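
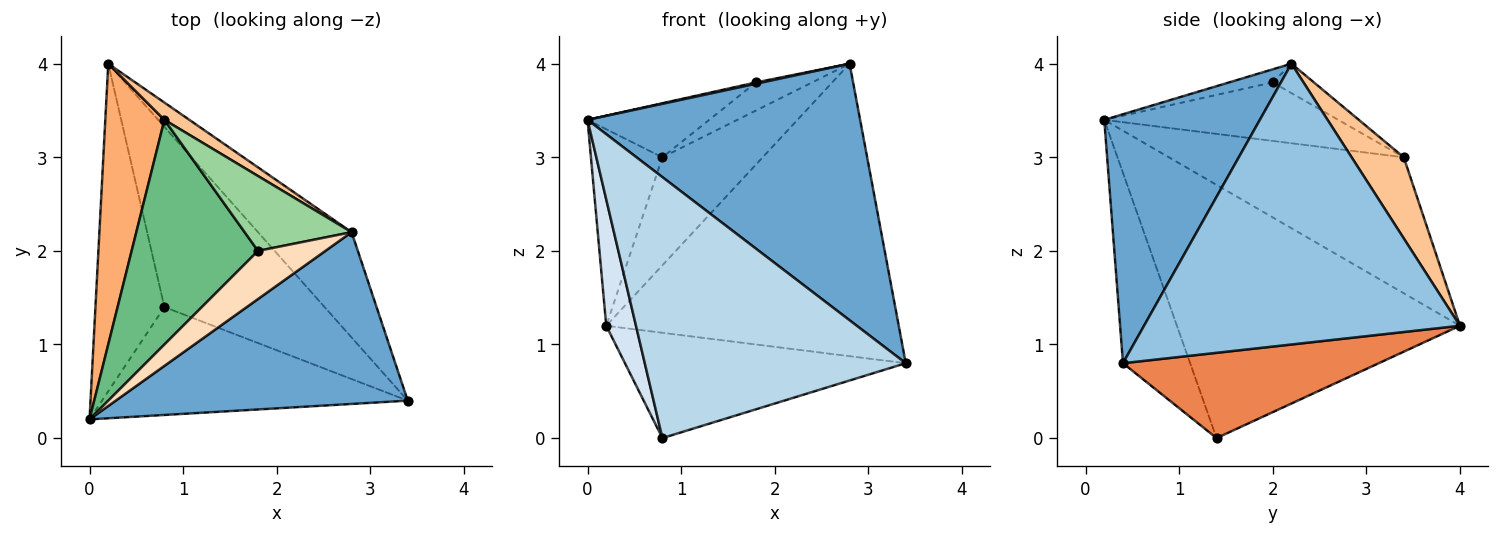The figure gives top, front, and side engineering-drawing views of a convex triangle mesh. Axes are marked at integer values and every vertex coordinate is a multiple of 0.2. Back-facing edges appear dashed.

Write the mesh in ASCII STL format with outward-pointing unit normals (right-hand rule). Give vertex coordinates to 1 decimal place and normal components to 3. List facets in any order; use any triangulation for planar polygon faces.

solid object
 facet normal 0.429 -0.751 0.503
  outer loop
   vertex 2.8 2.2 4.0
   vertex 0.0 0.2 3.4
   vertex 3.4 0.4 0.8
  endloop
 endfacet
 facet normal 0.713 0.660 -0.238
  outer loop
   vertex 2.8 2.2 4.0
   vertex 3.4 0.4 0.8
   vertex 0.2 4.0 1.2
  endloop
 endfacet
 facet normal -0.231 -0.899 -0.372
  outer loop
   vertex 0.8 1.4 0.0
   vertex 3.4 0.4 0.8
   vertex 0.0 0.2 3.4
  endloop
 endfacet
 facet normal -0.960 -0.101 -0.261
  outer loop
   vertex 0.8 1.4 0.0
   vertex 0.0 0.2 3.4
   vertex 0.2 4.0 1.2
  endloop
 endfacet
 facet normal 0.418 0.458 -0.784
  outer loop
   vertex 0.8 1.4 0.0
   vertex 0.2 4.0 1.2
   vertex 3.4 0.4 0.8
  endloop
 endfacet
 facet normal -0.883 0.269 0.384
  outer loop
   vertex 0.8 3.4 3.0
   vertex 0.2 4.0 1.2
   vertex 0.0 0.2 3.4
  endloop
 endfacet
 facet normal 0.457 0.878 0.141
  outer loop
   vertex 0.8 3.4 3.0
   vertex 2.8 2.2 4.0
   vertex 0.2 4.0 1.2
  endloop
 endfacet
 facet normal -0.191 -0.027 0.981
  outer loop
   vertex 1.8 2.0 3.8
   vertex 0.0 0.2 3.4
   vertex 2.8 2.2 4.0
  endloop
 endfacet
 facet normal -0.410 0.213 0.887
  outer loop
   vertex 1.8 2.0 3.8
   vertex 0.8 3.4 3.0
   vertex 0.0 0.2 3.4
  endloop
 endfacet
 facet normal -0.249 0.340 0.907
  outer loop
   vertex 1.8 2.0 3.8
   vertex 2.8 2.2 4.0
   vertex 0.8 3.4 3.0
  endloop
 endfacet
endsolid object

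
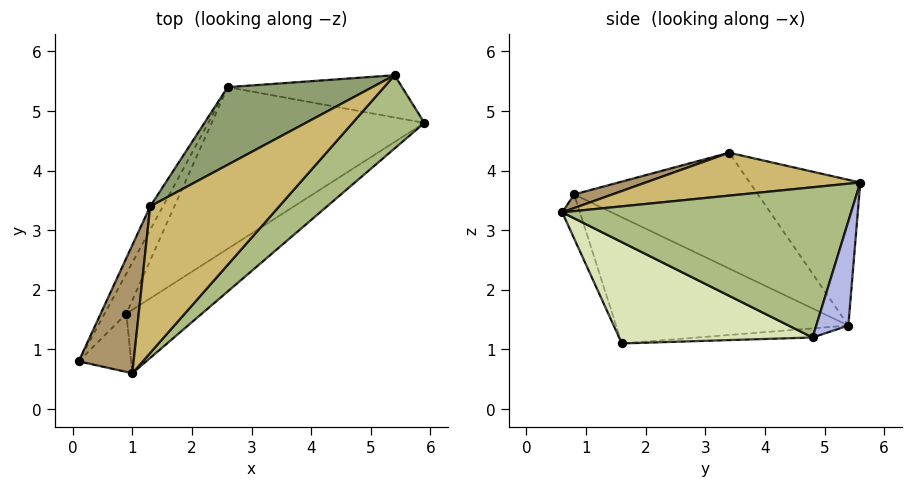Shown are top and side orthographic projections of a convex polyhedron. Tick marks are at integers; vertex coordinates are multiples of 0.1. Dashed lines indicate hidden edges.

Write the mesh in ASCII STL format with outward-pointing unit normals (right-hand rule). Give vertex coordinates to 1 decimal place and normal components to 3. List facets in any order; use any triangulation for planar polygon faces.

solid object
 facet normal -0.893 0.439 -0.098
  outer loop
   vertex 2.6 5.4 1.4
   vertex 0.1 0.8 3.6
   vertex 1.3 3.4 4.3
  endloop
 endfacet
 facet normal -0.897 0.414 -0.155
  outer loop
   vertex 2.6 5.4 1.4
   vertex 0.9 1.6 1.1
   vertex 0.1 0.8 3.6
  endloop
 endfacet
 facet normal -0.043 0.098 -0.994
  outer loop
   vertex 2.6 5.4 1.4
   vertex 5.9 4.8 1.2
   vertex 0.9 1.6 1.1
  endloop
 endfacet
 facet normal 0.157 0.952 -0.263
  outer loop
   vertex 2.6 5.4 1.4
   vertex 5.4 5.6 3.8
   vertex 5.9 4.8 1.2
  endloop
 endfacet
 facet normal -0.397 0.829 0.394
  outer loop
   vertex 2.6 5.4 1.4
   vertex 1.3 3.4 4.3
   vertex 5.4 5.6 3.8
  endloop
 endfacet
 facet normal 0.692 -0.642 0.331
  outer loop
   vertex 1.0 0.6 3.3
   vertex 5.9 4.8 1.2
   vertex 5.4 5.6 3.8
  endloop
 endfacet
 facet normal -0.320 -0.868 -0.380
  outer loop
   vertex 1.0 0.6 3.3
   vertex 0.1 0.8 3.6
   vertex 0.9 1.6 1.1
  endloop
 endfacet
 facet normal 0.505 -0.777 -0.376
  outer loop
   vertex 1.0 0.6 3.3
   vertex 0.9 1.6 1.1
   vertex 5.9 4.8 1.2
  endloop
 endfacet
 facet normal 0.226 -0.349 0.910
  outer loop
   vertex 1.0 0.6 3.3
   vertex 1.3 3.4 4.3
   vertex 0.1 0.8 3.6
  endloop
 endfacet
 facet normal 0.296 -0.349 0.889
  outer loop
   vertex 1.0 0.6 3.3
   vertex 5.4 5.6 3.8
   vertex 1.3 3.4 4.3
  endloop
 endfacet
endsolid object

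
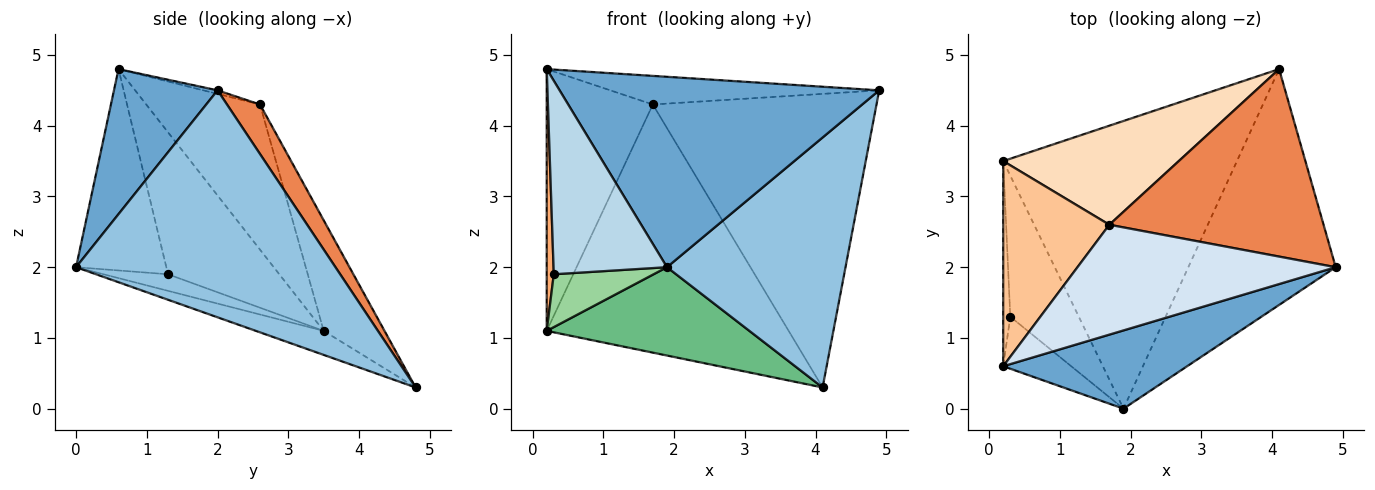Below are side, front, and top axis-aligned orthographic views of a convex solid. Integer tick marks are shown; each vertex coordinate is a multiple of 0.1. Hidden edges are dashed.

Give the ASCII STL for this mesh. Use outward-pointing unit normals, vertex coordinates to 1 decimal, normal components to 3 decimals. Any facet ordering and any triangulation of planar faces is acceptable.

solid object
 facet normal 0.287 -0.886 0.364
  outer loop
   vertex 1.9 0.0 2.0
   vertex 4.9 2.0 4.5
   vertex 0.2 0.6 4.8
  endloop
 endfacet
 facet normal 0.726 -0.500 -0.472
  outer loop
   vertex 1.9 0.0 2.0
   vertex 4.1 4.8 0.3
   vertex 4.9 2.0 4.5
  endloop
 endfacet
 facet normal -0.609 -0.766 -0.206
  outer loop
   vertex 0.3 1.3 1.9
   vertex 1.9 0.0 2.0
   vertex 0.2 0.6 4.8
  endloop
 endfacet
 facet normal -0.013 0.252 0.968
  outer loop
   vertex 1.7 2.6 4.3
   vertex 0.2 0.6 4.8
   vertex 4.9 2.0 4.5
  endloop
 endfacet
 facet normal 0.123 0.836 0.534
  outer loop
   vertex 1.7 2.6 4.3
   vertex 4.9 2.0 4.5
   vertex 4.1 4.8 0.3
  endloop
 endfacet
 facet normal -0.997 -0.063 -0.050
  outer loop
   vertex 0.2 3.5 1.1
   vertex 0.3 1.3 1.9
   vertex 0.2 0.6 4.8
  endloop
 endfacet
 facet normal -0.645 0.602 0.471
  outer loop
   vertex 0.2 3.5 1.1
   vertex 0.2 0.6 4.8
   vertex 1.7 2.6 4.3
  endloop
 endfacet
 facet normal -0.227 0.904 0.361
  outer loop
   vertex 0.2 3.5 1.1
   vertex 1.7 2.6 4.3
   vertex 4.1 4.8 0.3
  endloop
 endfacet
 facet normal -0.098 -0.292 -0.951
  outer loop
   vertex 0.2 3.5 1.1
   vertex 4.1 4.8 0.3
   vertex 1.9 0.0 2.0
  endloop
 endfacet
 facet normal -0.221 -0.342 -0.913
  outer loop
   vertex 0.2 3.5 1.1
   vertex 1.9 0.0 2.0
   vertex 0.3 1.3 1.9
  endloop
 endfacet
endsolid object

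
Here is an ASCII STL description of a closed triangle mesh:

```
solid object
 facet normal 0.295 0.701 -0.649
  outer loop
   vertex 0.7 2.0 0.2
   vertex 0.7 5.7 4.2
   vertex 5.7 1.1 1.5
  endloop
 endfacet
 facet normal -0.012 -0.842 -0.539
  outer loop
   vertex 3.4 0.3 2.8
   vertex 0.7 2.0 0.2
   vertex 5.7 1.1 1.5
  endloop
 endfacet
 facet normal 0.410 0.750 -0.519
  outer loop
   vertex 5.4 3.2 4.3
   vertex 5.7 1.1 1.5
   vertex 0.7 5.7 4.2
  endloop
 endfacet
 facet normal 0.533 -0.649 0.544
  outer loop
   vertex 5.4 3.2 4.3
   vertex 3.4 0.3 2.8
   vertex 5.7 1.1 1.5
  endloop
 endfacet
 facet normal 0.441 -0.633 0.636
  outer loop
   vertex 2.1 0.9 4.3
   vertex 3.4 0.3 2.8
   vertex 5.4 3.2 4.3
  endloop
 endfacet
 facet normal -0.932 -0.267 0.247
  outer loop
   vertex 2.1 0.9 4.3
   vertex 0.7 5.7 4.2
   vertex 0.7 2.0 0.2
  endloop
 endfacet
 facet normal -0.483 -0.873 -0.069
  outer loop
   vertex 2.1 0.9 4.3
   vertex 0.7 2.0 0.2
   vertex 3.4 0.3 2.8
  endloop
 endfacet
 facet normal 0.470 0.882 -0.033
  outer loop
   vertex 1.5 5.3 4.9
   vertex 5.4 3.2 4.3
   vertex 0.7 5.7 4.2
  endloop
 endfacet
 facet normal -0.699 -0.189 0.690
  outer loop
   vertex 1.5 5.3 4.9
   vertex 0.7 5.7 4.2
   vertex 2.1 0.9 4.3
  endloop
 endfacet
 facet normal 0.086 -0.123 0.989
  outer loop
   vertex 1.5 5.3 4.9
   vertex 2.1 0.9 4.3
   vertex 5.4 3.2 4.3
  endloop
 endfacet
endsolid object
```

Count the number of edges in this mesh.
15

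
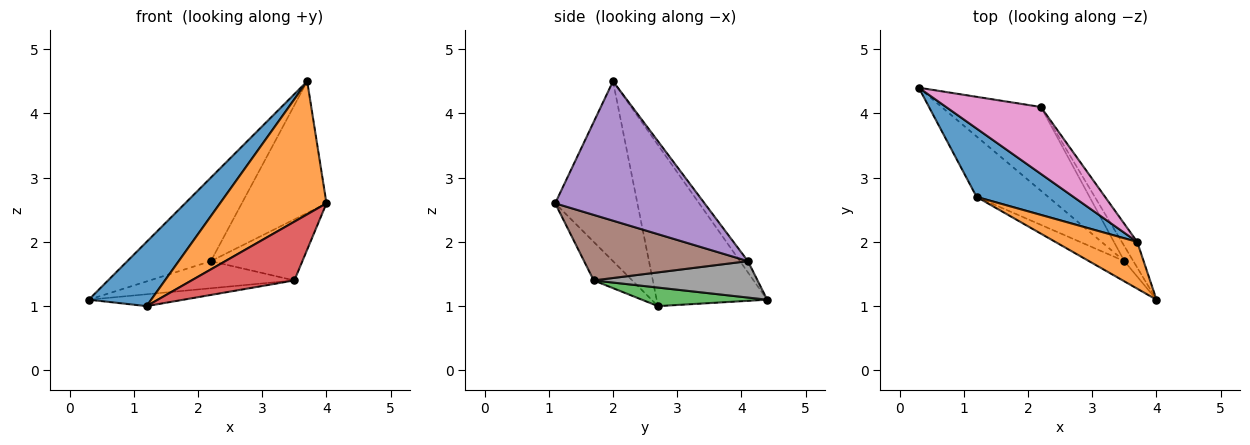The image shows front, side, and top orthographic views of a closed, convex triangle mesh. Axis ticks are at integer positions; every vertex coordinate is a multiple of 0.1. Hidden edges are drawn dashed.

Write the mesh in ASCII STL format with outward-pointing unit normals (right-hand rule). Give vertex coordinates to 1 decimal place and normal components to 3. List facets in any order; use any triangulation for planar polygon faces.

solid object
 facet normal -0.771 -0.436 0.464
  outer loop
   vertex 3.7 2.0 4.5
   vertex 0.3 4.4 1.1
   vertex 1.2 2.7 1.0
  endloop
 endfacet
 facet normal -0.589 -0.762 0.268
  outer loop
   vertex 3.7 2.0 4.5
   vertex 1.2 2.7 1.0
   vertex 4.0 1.1 2.6
  endloop
 endfacet
 facet normal 0.246 0.186 -0.951
  outer loop
   vertex 3.5 1.7 1.4
   vertex 1.2 2.7 1.0
   vertex 0.3 4.4 1.1
  endloop
 endfacet
 facet normal -0.334 -0.891 -0.306
  outer loop
   vertex 3.5 1.7 1.4
   vertex 4.0 1.1 2.6
   vertex 1.2 2.7 1.0
  endloop
 endfacet
 facet normal 0.866 0.491 -0.096
  outer loop
   vertex 2.2 4.1 1.7
   vertex 3.7 2.0 4.5
   vertex 4.0 1.1 2.6
  endloop
 endfacet
 facet normal 0.867 0.484 -0.119
  outer loop
   vertex 2.2 4.1 1.7
   vertex 4.0 1.1 2.6
   vertex 3.5 1.7 1.4
  endloop
 endfacet
 facet normal -0.074 0.778 0.623
  outer loop
   vertex 2.2 4.1 1.7
   vertex 0.3 4.4 1.1
   vertex 3.7 2.0 4.5
  endloop
 endfacet
 facet normal 0.330 0.291 -0.898
  outer loop
   vertex 2.2 4.1 1.7
   vertex 3.5 1.7 1.4
   vertex 0.3 4.4 1.1
  endloop
 endfacet
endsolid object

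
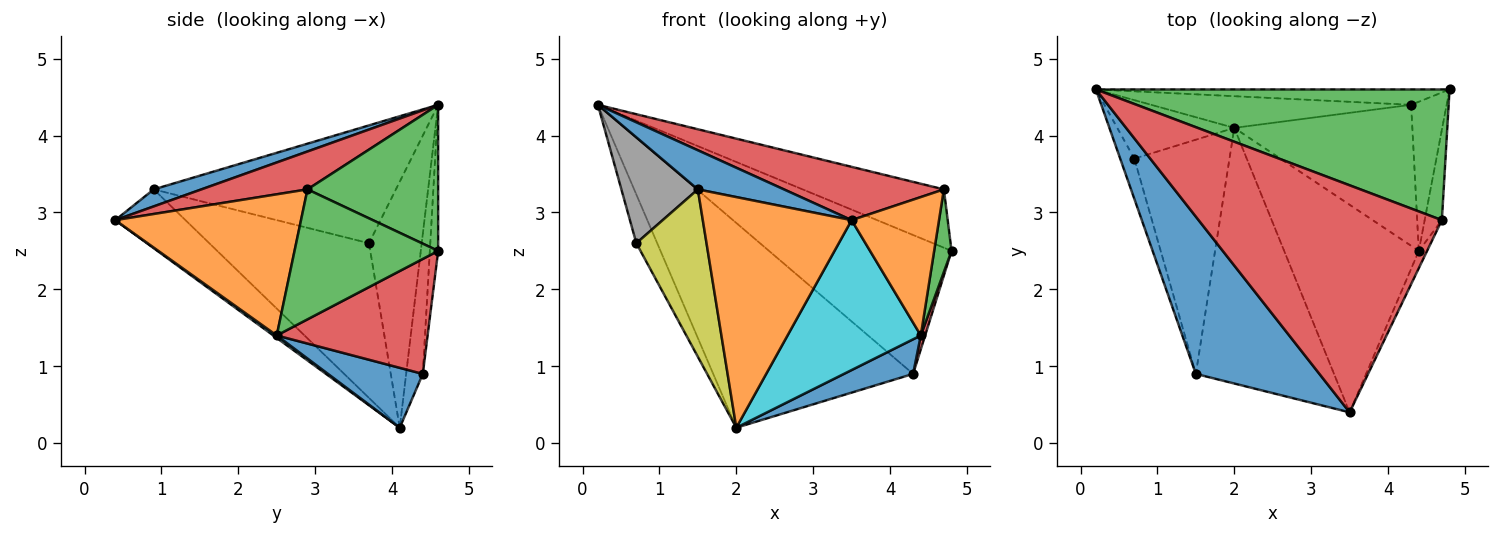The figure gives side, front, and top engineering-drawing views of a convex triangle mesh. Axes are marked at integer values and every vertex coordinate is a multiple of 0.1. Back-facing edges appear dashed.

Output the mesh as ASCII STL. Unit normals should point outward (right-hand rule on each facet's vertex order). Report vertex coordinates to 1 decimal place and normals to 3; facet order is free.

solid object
 facet normal 0.133 -0.239 0.962
  outer loop
   vertex 1.5 0.9 3.3
   vertex 3.5 0.4 2.9
   vertex 0.2 4.6 4.4
  endloop
 endfacet
 facet normal -0.301 -0.639 -0.708
  outer loop
   vertex 1.5 0.9 3.3
   vertex 2.0 4.1 0.2
   vertex 3.5 0.4 2.9
  endloop
 endfacet
 facet normal 0.353 0.381 0.854
  outer loop
   vertex 4.7 2.9 3.3
   vertex 4.8 4.6 2.5
   vertex 0.2 4.6 4.4
  endloop
 endfacet
 facet normal 0.150 -0.226 0.963
  outer loop
   vertex 4.7 2.9 3.3
   vertex 0.2 4.6 4.4
   vertex 3.5 0.4 2.9
  endloop
 endfacet
 facet normal -0.045 0.993 -0.110
  outer loop
   vertex 4.3 4.4 0.9
   vertex 0.2 4.6 4.4
   vertex 4.8 4.6 2.5
  endloop
 endfacet
 facet normal -0.082 0.985 -0.152
  outer loop
   vertex 4.3 4.4 0.9
   vertex 2.0 4.1 0.2
   vertex 0.2 4.6 4.4
  endloop
 endfacet
 facet normal -0.850 0.337 -0.405
  outer loop
   vertex 0.7 3.7 2.6
   vertex 0.2 4.6 4.4
   vertex 2.0 4.1 0.2
  endloop
 endfacet
 facet normal -0.947 -0.299 -0.114
  outer loop
   vertex 0.7 3.7 2.6
   vertex 1.5 0.9 3.3
   vertex 0.2 4.6 4.4
  endloop
 endfacet
 facet normal -0.798 -0.351 -0.491
  outer loop
   vertex 0.7 3.7 2.6
   vertex 2.0 4.1 0.2
   vertex 1.5 0.9 3.3
  endloop
 endfacet
 facet normal 0.015 -0.585 -0.811
  outer loop
   vertex 4.4 2.5 1.4
   vertex 3.5 0.4 2.9
   vertex 2.0 4.1 0.2
  endloop
 endfacet
 facet normal 0.311 -0.227 -0.923
  outer loop
   vertex 4.4 2.5 1.4
   vertex 2.0 4.1 0.2
   vertex 4.3 4.4 0.9
  endloop
 endfacet
 facet normal 0.904 -0.425 -0.053
  outer loop
   vertex 4.4 2.5 1.4
   vertex 4.7 2.9 3.3
   vertex 3.5 0.4 2.9
  endloop
 endfacet
 facet normal 0.984 -0.119 -0.130
  outer loop
   vertex 4.4 2.5 1.4
   vertex 4.8 4.6 2.5
   vertex 4.7 2.9 3.3
  endloop
 endfacet
 facet normal 0.955 -0.027 -0.295
  outer loop
   vertex 4.4 2.5 1.4
   vertex 4.3 4.4 0.9
   vertex 4.8 4.6 2.5
  endloop
 endfacet
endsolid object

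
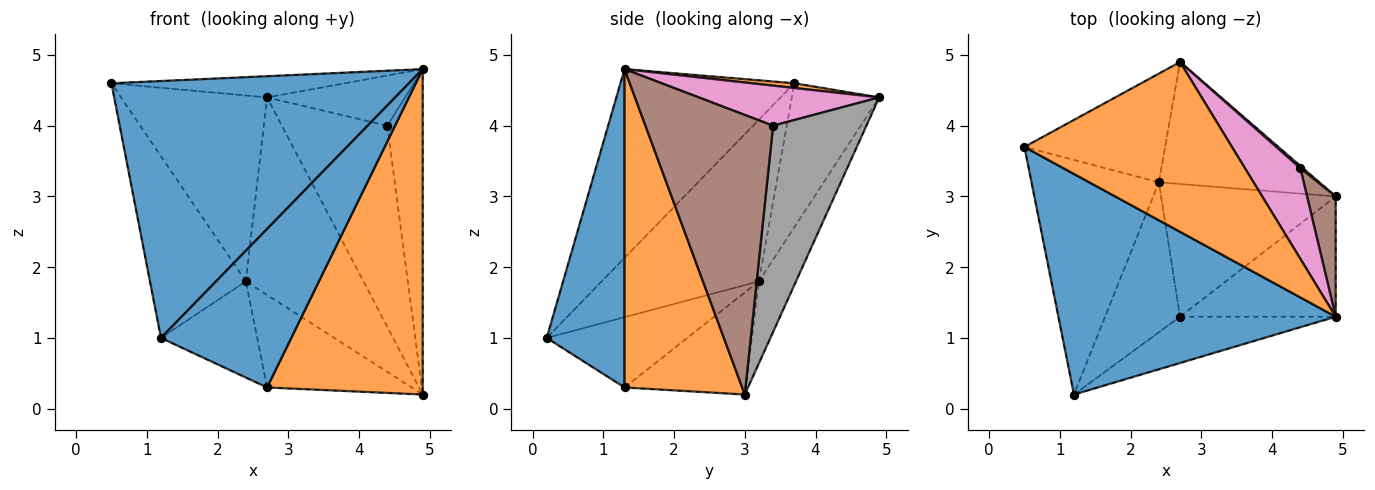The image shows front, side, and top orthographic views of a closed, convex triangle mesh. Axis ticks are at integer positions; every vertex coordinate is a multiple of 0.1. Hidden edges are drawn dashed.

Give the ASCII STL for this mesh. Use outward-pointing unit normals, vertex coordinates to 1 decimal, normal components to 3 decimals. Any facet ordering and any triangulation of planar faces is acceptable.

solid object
 facet normal -0.405 -0.694 0.595
  outer loop
   vertex 1.2 0.2 1.0
   vertex 4.9 1.3 4.8
   vertex 0.5 3.7 4.6
  endloop
 endfacet
 facet normal 0.023 0.124 0.992
  outer loop
   vertex 2.7 4.9 4.4
   vertex 0.5 3.7 4.6
   vertex 4.9 1.3 4.8
  endloop
 endfacet
 facet normal -0.708 0.432 -0.558
  outer loop
   vertex 2.4 3.2 1.8
   vertex 1.2 0.2 1.0
   vertex 0.5 3.7 4.6
  endloop
 endfacet
 facet normal -0.459 0.767 -0.448
  outer loop
   vertex 2.4 3.2 1.8
   vertex 0.5 3.7 4.6
   vertex 2.7 4.9 4.4
  endloop
 endfacet
 facet normal -0.259 0.822 -0.507
  outer loop
   vertex 2.4 3.2 1.8
   vertex 2.7 4.9 4.4
   vertex 4.9 3.0 0.2
  endloop
 endfacet
 facet normal 0.959 0.266 0.098
  outer loop
   vertex 4.4 3.4 4.0
   vertex 4.9 1.3 4.8
   vertex 4.9 3.0 0.2
  endloop
 endfacet
 facet normal 0.535 0.409 0.739
  outer loop
   vertex 4.4 3.4 4.0
   vertex 2.7 4.9 4.4
   vertex 4.9 1.3 4.8
  endloop
 endfacet
 facet normal 0.663 0.749 0.008
  outer loop
   vertex 4.4 3.4 4.0
   vertex 4.9 3.0 0.2
   vertex 2.7 4.9 4.4
  endloop
 endfacet
 facet normal -0.619 0.424 -0.661
  outer loop
   vertex 2.7 1.3 0.3
   vertex 1.2 0.2 1.0
   vertex 2.4 3.2 1.8
  endloop
 endfacet
 facet normal -0.432 0.516 -0.740
  outer loop
   vertex 2.7 1.3 0.3
   vertex 2.4 3.2 1.8
   vertex 4.9 3.0 0.2
  endloop
 endfacet
 facet normal 0.497 -0.833 -0.243
  outer loop
   vertex 2.7 1.3 0.3
   vertex 4.9 1.3 4.8
   vertex 1.2 0.2 1.0
  endloop
 endfacet
 facet normal 0.578 -0.765 -0.283
  outer loop
   vertex 2.7 1.3 0.3
   vertex 4.9 3.0 0.2
   vertex 4.9 1.3 4.8
  endloop
 endfacet
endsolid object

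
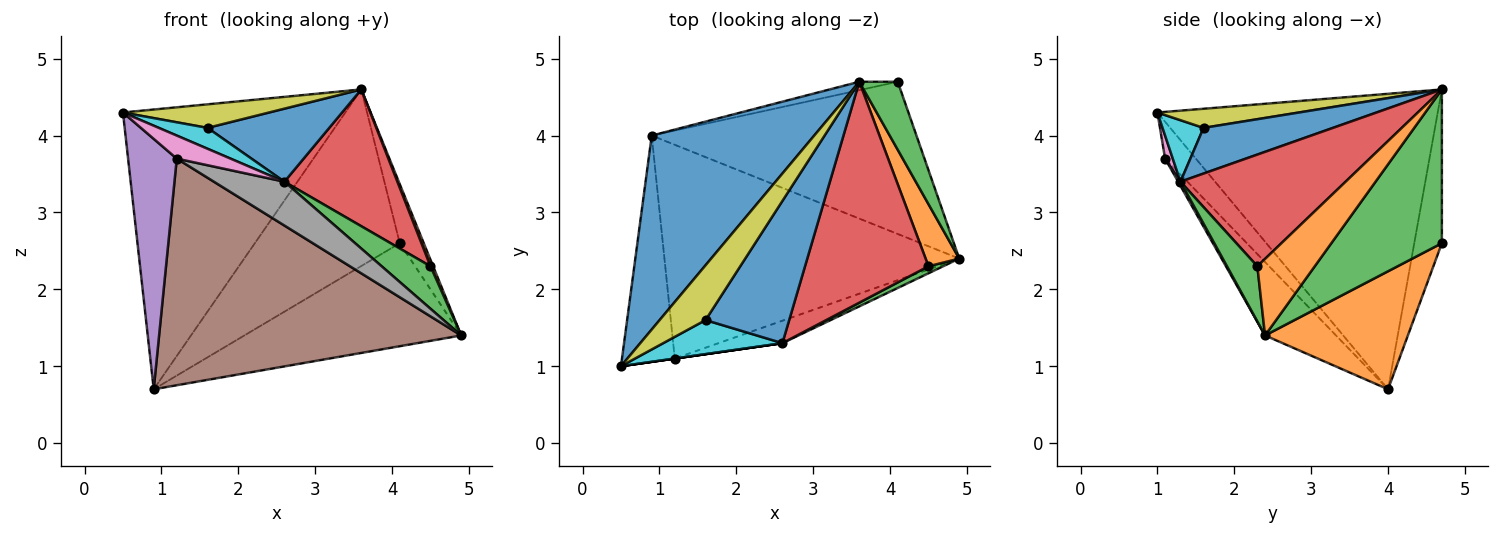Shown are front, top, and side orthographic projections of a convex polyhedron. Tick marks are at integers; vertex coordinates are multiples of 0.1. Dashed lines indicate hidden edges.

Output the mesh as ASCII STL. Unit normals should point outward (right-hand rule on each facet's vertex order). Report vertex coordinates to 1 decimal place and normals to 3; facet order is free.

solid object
 facet normal -0.720 0.571 0.396
  outer loop
   vertex 3.6 4.7 4.6
   vertex 0.9 4.0 0.7
   vertex 0.5 1.0 4.3
  endloop
 endfacet
 facet normal 0.346 0.526 -0.777
  outer loop
   vertex 4.1 4.7 2.6
   vertex 4.9 2.4 1.4
   vertex 0.9 4.0 0.7
  endloop
 endfacet
 facet normal 0.949 0.206 0.237
  outer loop
   vertex 4.1 4.7 2.6
   vertex 3.6 4.7 4.6
   vertex 4.9 2.4 1.4
  endloop
 endfacet
 facet normal -0.187 0.981 -0.047
  outer loop
   vertex 4.1 4.7 2.6
   vertex 0.9 4.0 0.7
   vertex 3.6 4.7 4.6
  endloop
 endfacet
 facet normal -0.424 -0.672 -0.607
  outer loop
   vertex 1.2 1.1 3.7
   vertex 0.5 1.0 4.3
   vertex 0.9 4.0 0.7
  endloop
 endfacet
 facet normal -0.168 -0.717 -0.676
  outer loop
   vertex 1.2 1.1 3.7
   vertex 0.9 4.0 0.7
   vertex 4.9 2.4 1.4
  endloop
 endfacet
 facet normal 0.141 -0.990 0.000
  outer loop
   vertex 2.6 1.3 3.4
   vertex 0.5 1.0 4.3
   vertex 1.2 1.1 3.7
  endloop
 endfacet
 facet normal 0.030 -0.890 -0.455
  outer loop
   vertex 2.6 1.3 3.4
   vertex 1.2 1.1 3.7
   vertex 4.9 2.4 1.4
  endloop
 endfacet
 facet normal 0.357 -0.369 0.858
  outer loop
   vertex 1.6 1.6 4.1
   vertex 3.6 4.7 4.6
   vertex 0.5 1.0 4.3
  endloop
 endfacet
 facet normal 0.403 -0.478 0.780
  outer loop
   vertex 1.6 1.6 4.1
   vertex 0.5 1.0 4.3
   vertex 2.6 1.3 3.4
  endloop
 endfacet
 facet normal 0.437 -0.411 0.800
  outer loop
   vertex 1.6 1.6 4.1
   vertex 2.6 1.3 3.4
   vertex 3.6 4.7 4.6
  endloop
 endfacet
 facet normal 0.915 -0.042 0.402
  outer loop
   vertex 4.5 2.3 2.3
   vertex 4.9 2.4 1.4
   vertex 3.6 4.7 4.6
  endloop
 endfacet
 facet normal 0.523 -0.841 0.139
  outer loop
   vertex 4.5 2.3 2.3
   vertex 2.6 1.3 3.4
   vertex 4.9 2.4 1.4
  endloop
 endfacet
 facet normal 0.610 -0.417 0.674
  outer loop
   vertex 4.5 2.3 2.3
   vertex 3.6 4.7 4.6
   vertex 2.6 1.3 3.4
  endloop
 endfacet
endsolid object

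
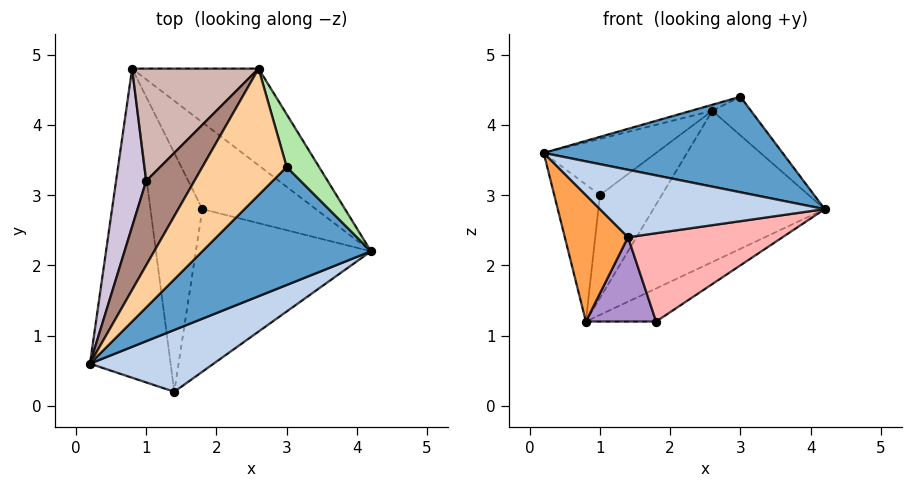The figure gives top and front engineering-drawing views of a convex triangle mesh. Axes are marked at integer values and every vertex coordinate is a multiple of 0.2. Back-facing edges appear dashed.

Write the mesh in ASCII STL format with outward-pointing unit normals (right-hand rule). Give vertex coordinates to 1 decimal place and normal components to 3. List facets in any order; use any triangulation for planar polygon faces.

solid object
 facet normal 0.377 -0.583 0.720
  outer loop
   vertex 3.0 3.4 4.4
   vertex 0.2 0.6 3.6
   vertex 4.2 2.2 2.8
  endloop
 endfacet
 facet normal 0.395 -0.677 0.621
  outer loop
   vertex 1.4 0.2 2.4
   vertex 4.2 2.2 2.8
   vertex 0.2 0.6 3.6
  endloop
 endfacet
 facet normal -0.725 -0.261 -0.638
  outer loop
   vertex 1.4 0.2 2.4
   vertex 0.2 0.6 3.6
   vertex 0.8 4.8 1.2
  endloop
 endfacet
 facet normal -0.316 0.045 0.948
  outer loop
   vertex 2.6 4.8 4.2
   vertex 0.2 0.6 3.6
   vertex 3.0 3.4 4.4
  endloop
 endfacet
 facet normal 0.668 0.627 -0.401
  outer loop
   vertex 2.6 4.8 4.2
   vertex 4.2 2.2 2.8
   vertex 0.8 4.8 1.2
  endloop
 endfacet
 facet normal 0.857 0.304 0.415
  outer loop
   vertex 2.6 4.8 4.2
   vertex 3.0 3.4 4.4
   vertex 4.2 2.2 2.8
  endloop
 endfacet
 facet normal 0.580 0.290 -0.761
  outer loop
   vertex 1.8 2.8 1.2
   vertex 0.8 4.8 1.2
   vertex 4.2 2.2 2.8
  endloop
 endfacet
 facet normal 0.423 -0.433 -0.796
  outer loop
   vertex 1.8 2.8 1.2
   vertex 4.2 2.2 2.8
   vertex 1.4 0.2 2.4
  endloop
 endfacet
 facet normal -0.554 -0.277 -0.785
  outer loop
   vertex 1.8 2.8 1.2
   vertex 1.4 0.2 2.4
   vertex 0.8 4.8 1.2
  endloop
 endfacet
 facet normal -0.842 0.353 0.407
  outer loop
   vertex 1.0 3.2 3.0
   vertex 0.8 4.8 1.2
   vertex 0.2 0.6 3.6
  endloop
 endfacet
 facet normal -0.763 0.359 0.538
  outer loop
   vertex 1.0 3.2 3.0
   vertex 0.2 0.6 3.6
   vertex 2.6 4.8 4.2
  endloop
 endfacet
 facet normal -0.776 0.427 0.465
  outer loop
   vertex 1.0 3.2 3.0
   vertex 2.6 4.8 4.2
   vertex 0.8 4.8 1.2
  endloop
 endfacet
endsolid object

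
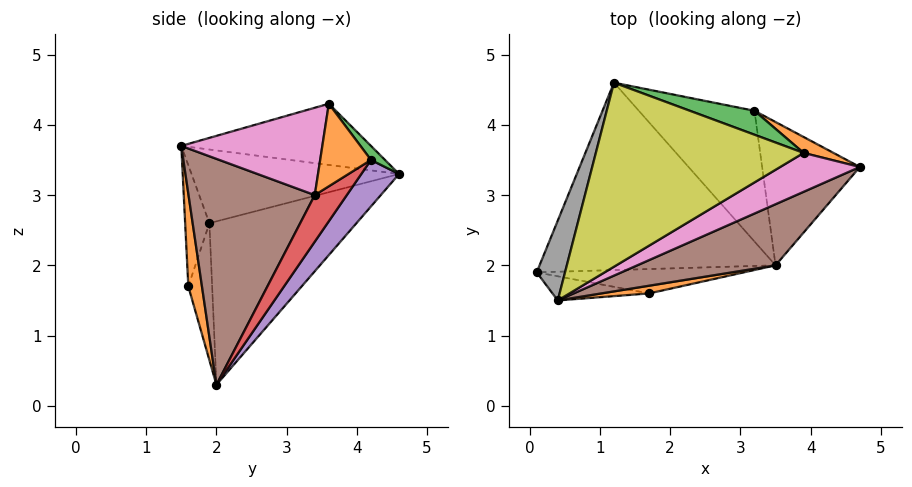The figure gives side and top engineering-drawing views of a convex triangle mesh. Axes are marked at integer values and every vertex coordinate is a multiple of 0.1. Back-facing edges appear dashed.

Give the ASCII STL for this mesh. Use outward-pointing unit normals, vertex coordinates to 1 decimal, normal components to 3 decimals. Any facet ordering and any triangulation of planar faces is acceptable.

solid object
 facet normal -0.520 0.407 -0.751
  outer loop
   vertex 3.5 2.0 0.3
   vertex 0.1 1.9 2.6
   vertex 1.2 4.6 3.3
  endloop
 endfacet
 facet normal 0.510 0.840 0.184
  outer loop
   vertex 3.2 4.2 3.5
   vertex 3.9 3.6 4.3
   vertex 4.7 3.4 3.0
  endloop
 endfacet
 facet normal 0.115 0.840 0.530
  outer loop
   vertex 3.2 4.2 3.5
   vertex 1.2 4.6 3.3
   vertex 3.9 3.6 4.3
  endloop
 endfacet
 facet normal 0.254 0.808 -0.532
  outer loop
   vertex 3.2 4.2 3.5
   vertex 4.7 3.4 3.0
   vertex 3.5 2.0 0.3
  endloop
 endfacet
 facet normal 0.217 0.814 -0.539
  outer loop
   vertex 3.2 4.2 3.5
   vertex 3.5 2.0 0.3
   vertex 1.2 4.6 3.3
  endloop
 endfacet
 facet normal 0.425 -0.867 0.260
  outer loop
   vertex 0.4 1.5 3.7
   vertex 3.5 2.0 0.3
   vertex 4.7 3.4 3.0
  endloop
 endfacet
 facet normal 0.425 -0.818 0.387
  outer loop
   vertex 0.4 1.5 3.7
   vertex 4.7 3.4 3.0
   vertex 3.9 3.6 4.3
  endloop
 endfacet
 facet normal -0.897 0.276 0.345
  outer loop
   vertex 0.4 1.5 3.7
   vertex 1.2 4.6 3.3
   vertex 0.1 1.9 2.6
  endloop
 endfacet
 facet normal -0.277 0.193 0.941
  outer loop
   vertex 0.4 1.5 3.7
   vertex 3.9 3.6 4.3
   vertex 1.2 4.6 3.3
  endloop
 endfacet
 facet normal -0.505 -0.401 -0.764
  outer loop
   vertex 1.7 1.6 1.7
   vertex 0.1 1.9 2.6
   vertex 3.5 2.0 0.3
  endloop
 endfacet
 facet normal -0.312 -0.917 -0.248
  outer loop
   vertex 1.7 1.6 1.7
   vertex 0.4 1.5 3.7
   vertex 0.1 1.9 2.6
  endloop
 endfacet
 facet normal 0.342 -0.923 0.176
  outer loop
   vertex 1.7 1.6 1.7
   vertex 3.5 2.0 0.3
   vertex 0.4 1.5 3.7
  endloop
 endfacet
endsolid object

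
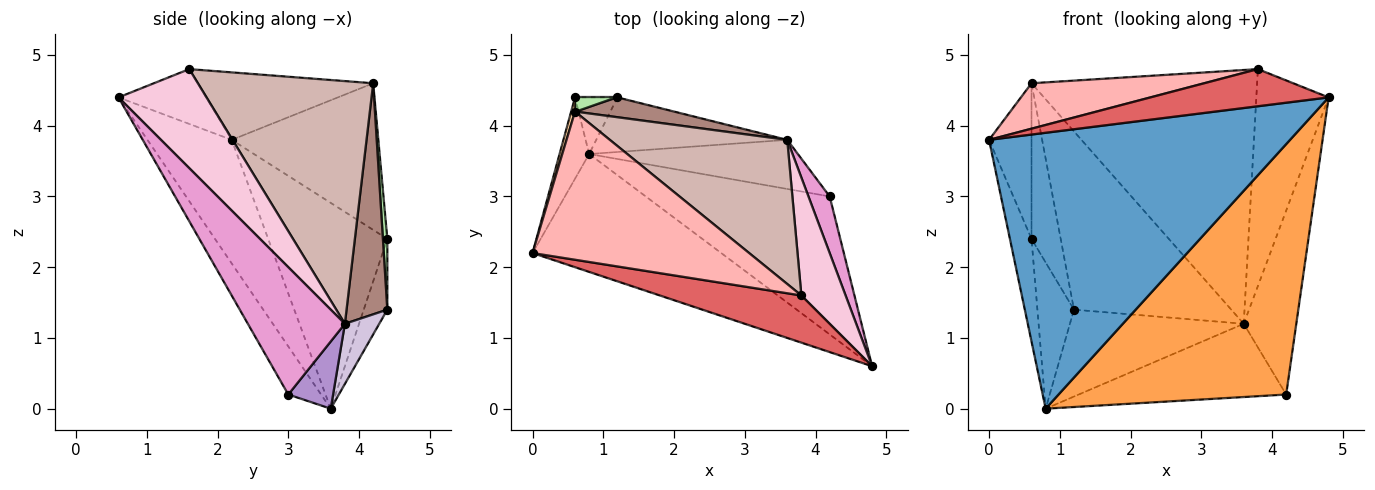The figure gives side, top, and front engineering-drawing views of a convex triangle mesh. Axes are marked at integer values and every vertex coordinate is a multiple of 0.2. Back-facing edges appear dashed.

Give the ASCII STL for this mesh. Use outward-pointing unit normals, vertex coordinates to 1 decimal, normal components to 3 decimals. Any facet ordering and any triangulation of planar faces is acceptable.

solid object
 facet normal -0.249 -0.891 -0.381
  outer loop
   vertex 0.8 3.6 0.0
   vertex 4.8 0.6 4.4
   vertex 0.0 2.2 3.8
  endloop
 endfacet
 facet normal -0.974 0.177 -0.140
  outer loop
   vertex 0.8 3.6 0.0
   vertex 0.0 2.2 3.8
   vertex 0.6 4.4 2.4
  endloop
 endfacet
 facet normal -0.125 -0.869 -0.479
  outer loop
   vertex 4.2 3.0 0.2
   vertex 4.8 0.6 4.4
   vertex 0.8 3.6 0.0
  endloop
 endfacet
 facet normal -0.960 0.278 0.025
  outer loop
   vertex 0.6 4.2 4.6
   vertex 0.6 4.4 2.4
   vertex 0.0 2.2 3.8
  endloop
 endfacet
 facet normal -0.516 0.799 -0.309
  outer loop
   vertex 1.2 4.4 1.4
   vertex 0.8 3.6 0.0
   vertex 0.6 4.4 2.4
  endloop
 endfacet
 facet normal 0.149 0.985 0.090
  outer loop
   vertex 1.2 4.4 1.4
   vertex 0.6 4.4 2.4
   vertex 0.6 4.2 4.6
  endloop
 endfacet
 facet normal -0.291 -0.592 0.752
  outer loop
   vertex 3.8 1.6 4.8
   vertex 0.0 2.2 3.8
   vertex 4.8 0.6 4.4
  endloop
 endfacet
 facet normal -0.285 -0.281 0.916
  outer loop
   vertex 3.8 1.6 4.8
   vertex 0.6 4.2 4.6
   vertex 0.0 2.2 3.8
  endloop
 endfacet
 facet normal 0.177 0.818 -0.548
  outer loop
   vertex 3.6 3.8 1.2
   vertex 4.2 3.0 0.2
   vertex 0.8 3.6 0.0
  endloop
 endfacet
 facet normal 0.165 0.835 -0.524
  outer loop
   vertex 3.6 3.8 1.2
   vertex 0.8 3.6 0.0
   vertex 1.2 4.4 1.4
  endloop
 endfacet
 facet normal 0.250 0.962 0.107
  outer loop
   vertex 3.6 3.8 1.2
   vertex 1.2 4.4 1.4
   vertex 0.6 4.2 4.6
  endloop
 endfacet
 facet normal 0.560 0.721 0.409
  outer loop
   vertex 3.6 3.8 1.2
   vertex 0.6 4.2 4.6
   vertex 3.8 1.6 4.8
  endloop
 endfacet
 facet normal 0.870 0.471 0.145
  outer loop
   vertex 3.6 3.8 1.2
   vertex 4.8 0.6 4.4
   vertex 4.2 3.0 0.2
  endloop
 endfacet
 facet normal 0.730 0.600 0.326
  outer loop
   vertex 3.6 3.8 1.2
   vertex 3.8 1.6 4.8
   vertex 4.8 0.6 4.4
  endloop
 endfacet
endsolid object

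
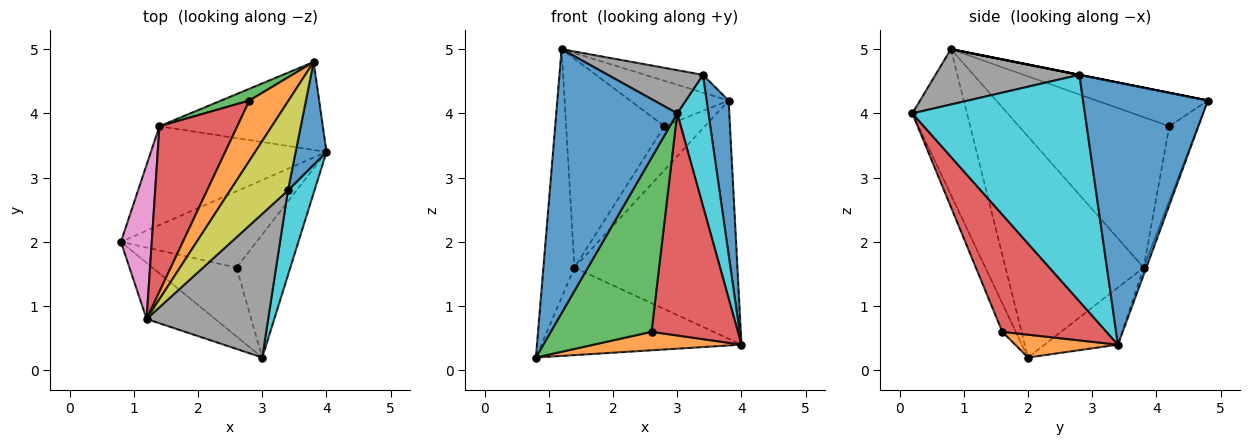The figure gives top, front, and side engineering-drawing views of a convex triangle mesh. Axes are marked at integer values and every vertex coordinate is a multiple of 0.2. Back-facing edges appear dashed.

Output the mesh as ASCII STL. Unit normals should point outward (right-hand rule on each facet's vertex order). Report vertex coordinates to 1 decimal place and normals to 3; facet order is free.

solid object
 facet normal -0.404 -0.895 -0.190
  outer loop
   vertex 1.2 0.8 5.0
   vertex 0.8 2.0 0.2
   vertex 3.0 0.2 4.0
  endloop
 endfacet
 facet normal 0.162 -0.232 -0.959
  outer loop
   vertex 2.6 1.6 0.6
   vertex 0.8 2.0 0.2
   vertex 4.0 3.4 0.4
  endloop
 endfacet
 facet normal -0.124 -0.923 -0.365
  outer loop
   vertex 2.6 1.6 0.6
   vertex 3.0 0.2 4.0
   vertex 0.8 2.0 0.2
  endloop
 endfacet
 facet normal 0.726 -0.602 -0.333
  outer loop
   vertex 2.6 1.6 0.6
   vertex 4.0 3.4 0.4
   vertex 3.0 0.2 4.0
  endloop
 endfacet
 facet normal -0.236 0.644 -0.727
  outer loop
   vertex 1.4 3.8 1.6
   vertex 4.0 3.4 0.4
   vertex 0.8 2.0 0.2
  endloop
 endfacet
 facet normal -0.016 0.938 -0.346
  outer loop
   vertex 1.4 3.8 1.6
   vertex 3.8 4.8 4.2
   vertex 4.0 3.4 0.4
  endloop
 endfacet
 facet normal -0.967 0.217 0.135
  outer loop
   vertex 1.4 3.8 1.6
   vertex 0.8 2.0 0.2
   vertex 1.2 0.8 5.0
  endloop
 endfacet
 facet normal 0.400 -0.264 0.878
  outer loop
   vertex 3.4 2.8 4.6
   vertex 1.2 0.8 5.0
   vertex 3.0 0.2 4.0
  endloop
 endfacet
 facet normal 0.000 0.196 0.981
  outer loop
   vertex 3.4 2.8 4.6
   vertex 3.8 4.8 4.2
   vertex 1.2 0.8 5.0
  endloop
 endfacet
 facet normal 0.978 -0.177 0.114
  outer loop
   vertex 3.4 2.8 4.6
   vertex 3.0 0.2 4.0
   vertex 4.0 3.4 0.4
  endloop
 endfacet
 facet normal 0.978 -0.173 0.115
  outer loop
   vertex 3.4 2.8 4.6
   vertex 4.0 3.4 0.4
   vertex 3.8 4.8 4.2
  endloop
 endfacet
 facet normal -0.563 0.498 0.660
  outer loop
   vertex 2.8 4.2 3.8
   vertex 1.2 0.8 5.0
   vertex 3.8 4.8 4.2
  endloop
 endfacet
 facet normal -0.564 0.798 0.214
  outer loop
   vertex 2.8 4.2 3.8
   vertex 3.8 4.8 4.2
   vertex 1.4 3.8 1.6
  endloop
 endfacet
 facet normal -0.768 0.502 0.398
  outer loop
   vertex 2.8 4.2 3.8
   vertex 1.4 3.8 1.6
   vertex 1.2 0.8 5.0
  endloop
 endfacet
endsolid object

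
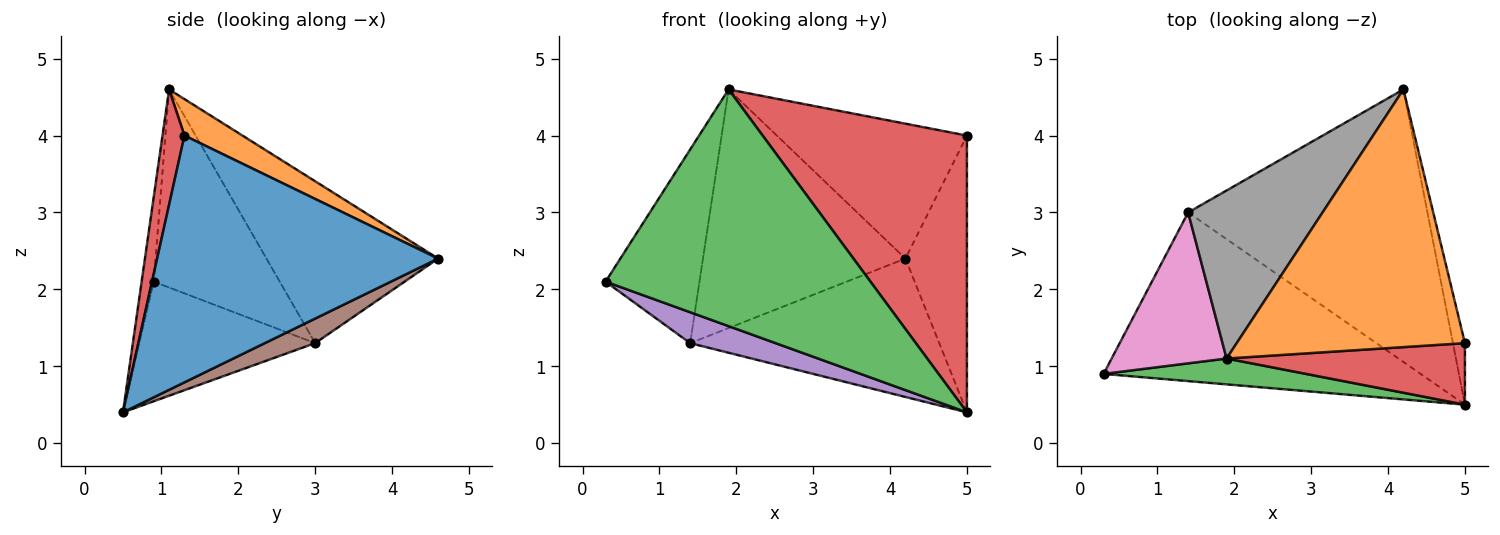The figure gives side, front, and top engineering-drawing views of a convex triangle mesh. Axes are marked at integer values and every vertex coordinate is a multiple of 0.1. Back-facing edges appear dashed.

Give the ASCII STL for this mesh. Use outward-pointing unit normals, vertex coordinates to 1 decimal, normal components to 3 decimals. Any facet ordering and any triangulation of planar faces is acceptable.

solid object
 facet normal 0.976 0.214 -0.047
  outer loop
   vertex 5.0 0.5 0.4
   vertex 4.2 4.6 2.4
   vertex 5.0 1.3 4.0
  endloop
 endfacet
 facet normal 0.140 0.459 0.877
  outer loop
   vertex 1.9 1.1 4.6
   vertex 5.0 1.3 4.0
   vertex 4.2 4.6 2.4
  endloop
 endfacet
 facet normal -0.045 -0.993 0.108
  outer loop
   vertex 1.9 1.1 4.6
   vertex 0.3 0.9 2.1
   vertex 5.0 0.5 0.4
  endloop
 endfacet
 facet normal 0.104 -0.971 0.216
  outer loop
   vertex 1.9 1.1 4.6
   vertex 5.0 0.5 0.4
   vertex 5.0 1.3 4.0
  endloop
 endfacet
 facet normal -0.348 -0.169 -0.922
  outer loop
   vertex 1.4 3.0 1.3
   vertex 5.0 0.5 0.4
   vertex 0.3 0.9 2.1
  endloop
 endfacet
 facet normal 0.091 0.451 -0.888
  outer loop
   vertex 1.4 3.0 1.3
   vertex 4.2 4.6 2.4
   vertex 5.0 0.5 0.4
  endloop
 endfacet
 facet normal -0.727 0.542 0.422
  outer loop
   vertex 1.4 3.0 1.3
   vertex 0.3 0.9 2.1
   vertex 1.9 1.1 4.6
  endloop
 endfacet
 facet normal -0.570 0.672 0.473
  outer loop
   vertex 1.4 3.0 1.3
   vertex 1.9 1.1 4.6
   vertex 4.2 4.6 2.4
  endloop
 endfacet
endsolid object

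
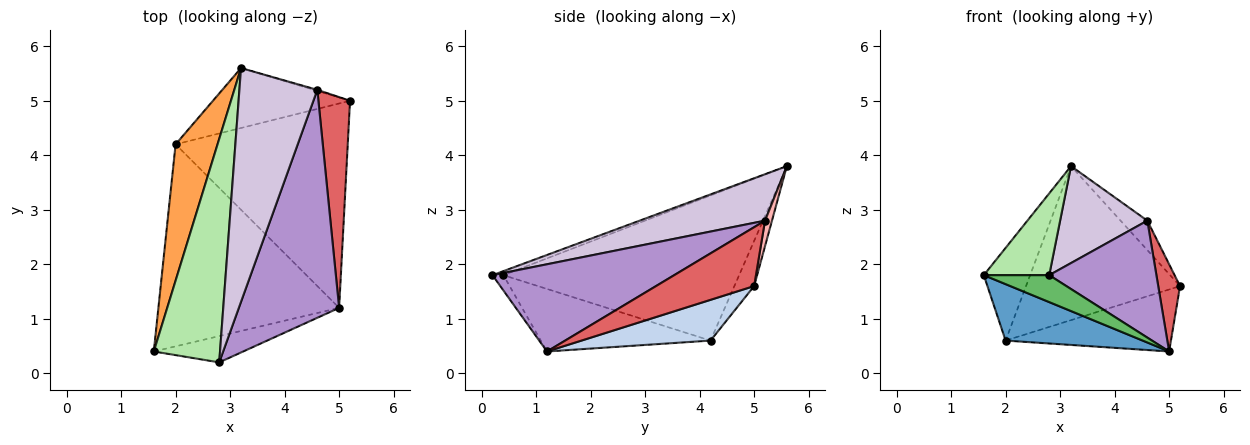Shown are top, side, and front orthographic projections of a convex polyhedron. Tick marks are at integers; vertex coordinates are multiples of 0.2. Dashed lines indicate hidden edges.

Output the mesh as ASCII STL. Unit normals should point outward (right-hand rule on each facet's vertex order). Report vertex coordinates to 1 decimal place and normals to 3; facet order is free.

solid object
 facet normal -0.316 -0.255 -0.914
  outer loop
   vertex 2.0 4.2 0.6
   vertex 5.0 1.2 0.4
   vertex 1.6 0.4 1.8
  endloop
 endfacet
 facet normal 0.221 0.283 -0.933
  outer loop
   vertex 2.0 4.2 0.6
   vertex 5.2 5.0 1.6
   vertex 5.0 1.2 0.4
  endloop
 endfacet
 facet normal -0.944 0.186 0.273
  outer loop
   vertex 2.0 4.2 0.6
   vertex 1.6 0.4 1.8
   vertex 3.2 5.6 3.8
  endloop
 endfacet
 facet normal -0.119 0.925 -0.360
  outer loop
   vertex 2.0 4.2 0.6
   vertex 3.2 5.6 3.8
   vertex 5.2 5.0 1.6
  endloop
 endfacet
 facet normal -0.118 -0.711 -0.694
  outer loop
   vertex 2.8 0.2 1.8
   vertex 1.6 0.4 1.8
   vertex 5.0 1.2 0.4
  endloop
 endfacet
 facet normal -0.057 -0.343 0.938
  outer loop
   vertex 2.8 0.2 1.8
   vertex 3.2 5.6 3.8
   vertex 1.6 0.4 1.8
  endloop
 endfacet
 facet normal 0.865 -0.192 0.464
  outer loop
   vertex 4.6 5.2 2.8
   vertex 5.0 1.2 0.4
   vertex 5.2 5.0 1.6
  endloop
 endfacet
 facet normal 0.251 0.967 -0.036
  outer loop
   vertex 4.6 5.2 2.8
   vertex 5.2 5.0 1.6
   vertex 3.2 5.6 3.8
  endloop
 endfacet
 facet normal 0.612 -0.361 0.704
  outer loop
   vertex 4.6 5.2 2.8
   vertex 2.8 0.2 1.8
   vertex 5.0 1.2 0.4
  endloop
 endfacet
 facet normal 0.482 -0.335 0.809
  outer loop
   vertex 4.6 5.2 2.8
   vertex 3.2 5.6 3.8
   vertex 2.8 0.2 1.8
  endloop
 endfacet
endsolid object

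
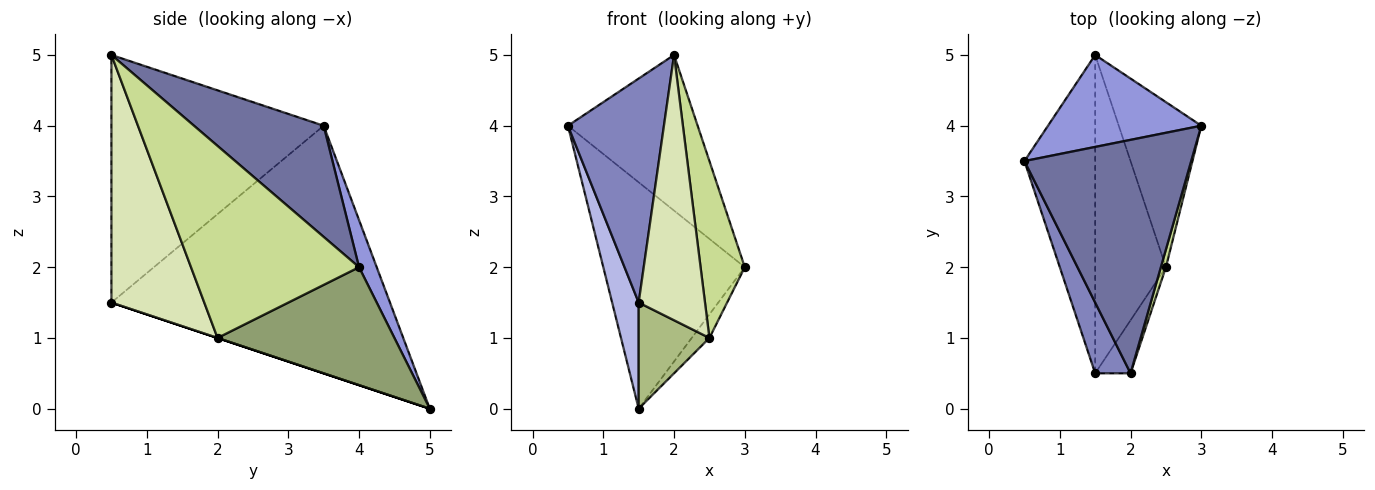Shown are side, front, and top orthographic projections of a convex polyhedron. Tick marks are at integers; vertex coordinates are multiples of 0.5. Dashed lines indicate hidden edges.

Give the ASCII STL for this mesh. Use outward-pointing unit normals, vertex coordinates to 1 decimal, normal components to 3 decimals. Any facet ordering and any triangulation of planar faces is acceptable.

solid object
 facet normal 0.485 0.485 0.728
  outer loop
   vertex 2.0 0.5 5.0
   vertex 3.0 4.0 2.0
   vertex 0.5 3.5 4.0
  endloop
 endfacet
 facet normal -0.903 -0.409 0.129
  outer loop
   vertex 1.5 0.5 1.5
   vertex 2.0 0.5 5.0
   vertex 0.5 3.5 4.0
  endloop
 endfacet
 facet normal 0.115 0.920 0.374
  outer loop
   vertex 1.5 5.0 0.0
   vertex 0.5 3.5 4.0
   vertex 3.0 4.0 2.0
  endloop
 endfacet
 facet normal -0.958 -0.091 -0.274
  outer loop
   vertex 1.5 5.0 0.0
   vertex 1.5 0.5 1.5
   vertex 0.5 3.5 4.0
  endloop
 endfacet
 facet normal 0.816 0.082 -0.572
  outer loop
   vertex 2.5 2.0 1.0
   vertex 1.5 5.0 0.0
   vertex 3.0 4.0 2.0
  endloop
 endfacet
 facet normal 0.000 -0.316 -0.949
  outer loop
   vertex 2.5 2.0 1.0
   vertex 1.5 0.5 1.5
   vertex 1.5 5.0 0.0
  endloop
 endfacet
 facet normal 0.967 -0.254 0.025
  outer loop
   vertex 2.5 2.0 1.0
   vertex 3.0 4.0 2.0
   vertex 2.0 0.5 5.0
  endloop
 endfacet
 facet normal 0.808 -0.577 -0.115
  outer loop
   vertex 2.5 2.0 1.0
   vertex 2.0 0.5 5.0
   vertex 1.5 0.5 1.5
  endloop
 endfacet
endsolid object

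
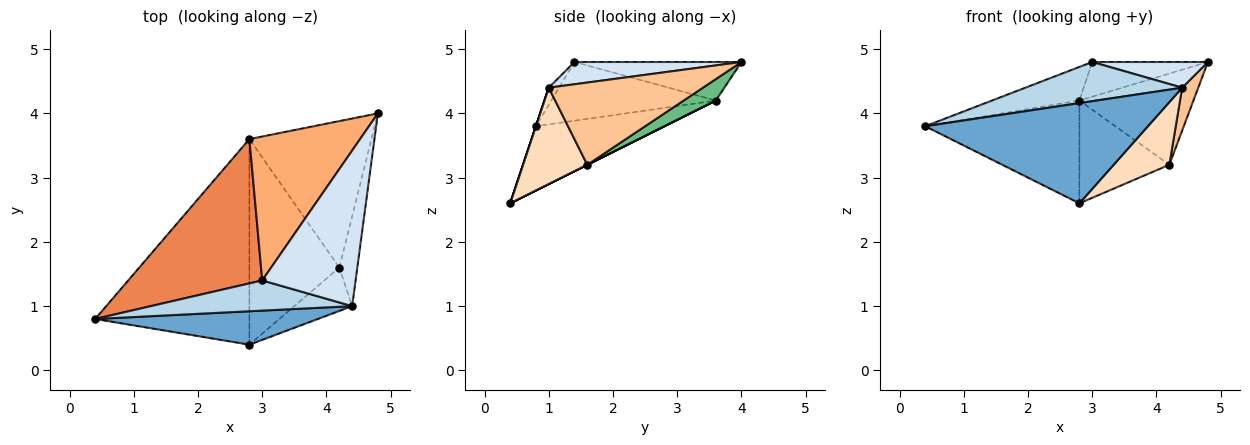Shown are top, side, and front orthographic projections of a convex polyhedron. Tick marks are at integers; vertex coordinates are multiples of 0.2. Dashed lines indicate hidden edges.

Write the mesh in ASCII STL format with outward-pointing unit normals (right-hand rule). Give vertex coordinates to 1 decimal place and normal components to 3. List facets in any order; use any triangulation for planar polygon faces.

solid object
 facet normal 0.000 -0.949 0.316
  outer loop
   vertex 4.4 1.0 4.4
   vertex 0.4 0.8 3.8
   vertex 2.8 0.4 2.6
  endloop
 endfacet
 facet normal -0.349 0.419 -0.838
  outer loop
   vertex 2.8 3.6 4.2
   vertex 2.8 0.4 2.6
   vertex 0.4 0.8 3.8
  endloop
 endfacet
 facet normal -0.052 -0.791 0.610
  outer loop
   vertex 3.0 1.4 4.8
   vertex 0.4 0.8 3.8
   vertex 4.4 1.0 4.4
  endloop
 endfacet
 facet normal 0.229 -0.159 0.960
  outer loop
   vertex 3.0 1.4 4.8
   vertex 4.4 1.0 4.4
   vertex 4.8 4.0 4.8
  endloop
 endfacet
 facet normal -0.393 0.209 0.896
  outer loop
   vertex 3.0 1.4 4.8
   vertex 2.8 3.6 4.2
   vertex 0.4 0.8 3.8
  endloop
 endfacet
 facet normal -0.321 0.222 0.921
  outer loop
   vertex 3.0 1.4 4.8
   vertex 4.8 4.0 4.8
   vertex 2.8 3.6 4.2
  endloop
 endfacet
 facet normal 0.972 -0.101 -0.213
  outer loop
   vertex 4.2 1.6 3.2
   vertex 4.8 4.0 4.8
   vertex 4.4 1.0 4.4
  endloop
 endfacet
 facet normal 0.688 -0.596 -0.413
  outer loop
   vertex 4.2 1.6 3.2
   vertex 4.4 1.0 4.4
   vertex 2.8 0.4 2.6
  endloop
 endfacet
 facet normal 0.147 0.523 -0.840
  outer loop
   vertex 4.2 1.6 3.2
   vertex 2.8 3.6 4.2
   vertex 4.8 4.0 4.8
  endloop
 endfacet
 facet normal 0.000 0.447 -0.894
  outer loop
   vertex 4.2 1.6 3.2
   vertex 2.8 0.4 2.6
   vertex 2.8 3.6 4.2
  endloop
 endfacet
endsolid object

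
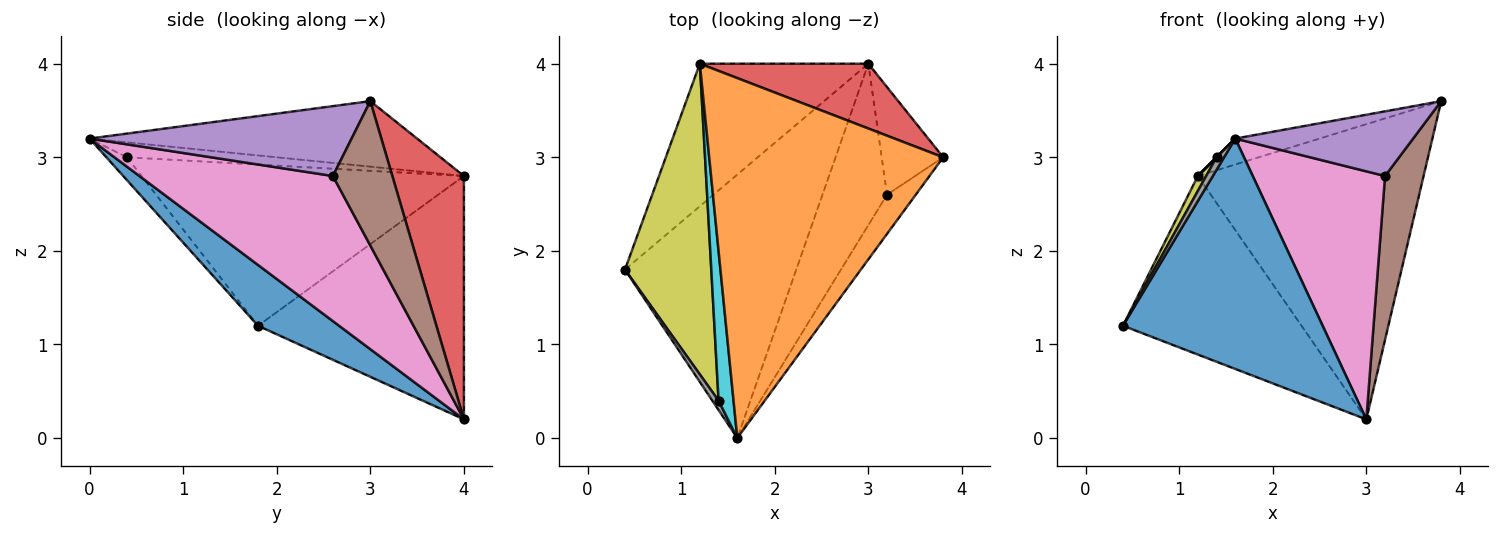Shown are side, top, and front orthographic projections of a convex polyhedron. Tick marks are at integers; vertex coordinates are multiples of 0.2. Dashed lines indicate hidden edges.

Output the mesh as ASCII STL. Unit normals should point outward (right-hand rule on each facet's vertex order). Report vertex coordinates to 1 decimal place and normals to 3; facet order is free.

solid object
 facet normal 0.258 -0.636 -0.727
  outer loop
   vertex 3.0 4.0 0.2
   vertex 1.6 0.0 3.2
   vertex 0.4 1.8 1.2
  endloop
 endfacet
 facet normal -0.269 0.069 0.961
  outer loop
   vertex 1.2 4.0 2.8
   vertex 1.6 0.0 3.2
   vertex 3.8 3.0 3.6
  endloop
 endfacet
 facet normal -0.669 0.581 -0.463
  outer loop
   vertex 1.2 4.0 2.8
   vertex 3.0 4.0 0.2
   vertex 0.4 1.8 1.2
  endloop
 endfacet
 facet normal 0.296 0.933 0.205
  outer loop
   vertex 1.2 4.0 2.8
   vertex 3.8 3.0 3.6
   vertex 3.0 4.0 0.2
  endloop
 endfacet
 facet normal 0.783 -0.532 -0.322
  outer loop
   vertex 3.2 2.6 2.8
   vertex 3.8 3.0 3.6
   vertex 1.6 0.0 3.2
  endloop
 endfacet
 facet normal 0.790 -0.512 -0.337
  outer loop
   vertex 3.2 2.6 2.8
   vertex 3.0 4.0 0.2
   vertex 3.8 3.0 3.6
  endloop
 endfacet
 facet normal 0.775 -0.530 -0.345
  outer loop
   vertex 3.2 2.6 2.8
   vertex 1.6 0.0 3.2
   vertex 3.0 4.0 0.2
  endloop
 endfacet
 facet normal -0.910 -0.331 0.248
  outer loop
   vertex 1.4 0.4 3.0
   vertex 0.4 1.8 1.2
   vertex 1.6 0.0 3.2
  endloop
 endfacet
 facet normal -0.881 -0.023 0.472
  outer loop
   vertex 1.4 0.4 3.0
   vertex 1.2 4.0 2.8
   vertex 0.4 1.8 1.2
  endloop
 endfacet
 facet normal -0.707 0.000 0.707
  outer loop
   vertex 1.4 0.4 3.0
   vertex 1.6 0.0 3.2
   vertex 1.2 4.0 2.8
  endloop
 endfacet
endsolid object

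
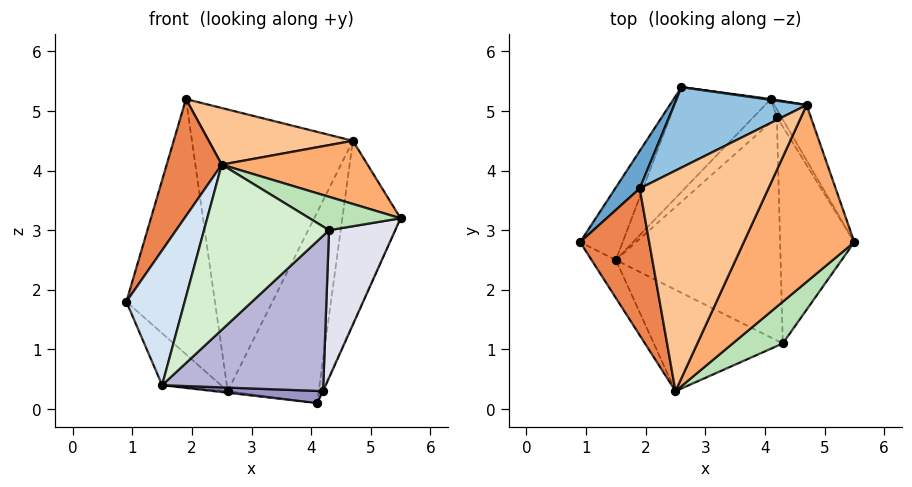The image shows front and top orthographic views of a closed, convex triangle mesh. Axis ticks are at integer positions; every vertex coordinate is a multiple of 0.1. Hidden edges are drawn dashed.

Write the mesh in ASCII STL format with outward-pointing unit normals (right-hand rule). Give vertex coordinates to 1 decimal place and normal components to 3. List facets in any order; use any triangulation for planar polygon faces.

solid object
 facet normal -0.811 0.579 0.085
  outer loop
   vertex 1.9 3.7 5.2
   vertex 2.6 5.4 0.3
   vertex 0.9 2.8 1.8
  endloop
 endfacet
 facet normal -0.381 0.889 0.254
  outer loop
   vertex 4.7 5.1 4.5
   vertex 2.6 5.4 0.3
   vertex 1.9 3.7 5.2
  endloop
 endfacet
 facet normal -0.849 0.307 -0.430
  outer loop
   vertex 1.5 2.5 0.4
   vertex 0.9 2.8 1.8
   vertex 2.6 5.4 0.3
  endloop
 endfacet
 facet normal -0.744 -0.643 -0.181
  outer loop
   vertex 2.5 0.3 4.1
   vertex 0.9 2.8 1.8
   vertex 1.5 2.5 0.4
  endloop
 endfacet
 facet normal -0.903 -0.268 0.336
  outer loop
   vertex 2.5 0.3 4.1
   vertex 1.9 3.7 5.2
   vertex 0.9 2.8 1.8
  endloop
 endfacet
 facet normal 0.491 -0.293 0.821
  outer loop
   vertex 2.5 0.3 4.1
   vertex 5.5 2.8 3.2
   vertex 4.7 5.1 4.5
  endloop
 endfacet
 facet normal 0.344 -0.234 0.909
  outer loop
   vertex 2.5 0.3 4.1
   vertex 4.7 5.1 4.5
   vertex 1.9 3.7 5.2
  endloop
 endfacet
 facet normal -0.130 0.015 -0.991
  outer loop
   vertex 4.1 5.2 0.1
   vertex 1.5 2.5 0.4
   vertex 2.6 5.4 0.3
  endloop
 endfacet
 facet normal 0.916 0.384 -0.116
  outer loop
   vertex 4.1 5.2 0.1
   vertex 4.7 5.1 4.5
   vertex 5.5 2.8 3.2
  endloop
 endfacet
 facet normal 0.133 0.991 0.004
  outer loop
   vertex 4.1 5.2 0.1
   vertex 2.6 5.4 0.3
   vertex 4.7 5.1 4.5
  endloop
 endfacet
 facet normal 0.602 -0.499 0.623
  outer loop
   vertex 4.3 1.1 3.0
   vertex 5.5 2.8 3.2
   vertex 2.5 0.3 4.1
  endloop
 endfacet
 facet normal 0.059 -0.851 -0.522
  outer loop
   vertex 4.3 1.1 3.0
   vertex 2.5 0.3 4.1
   vertex 1.5 2.5 0.4
  endloop
 endfacet
 facet normal 0.355 -0.434 -0.828
  outer loop
   vertex 4.2 4.9 0.3
   vertex 1.5 2.5 0.4
   vertex 4.1 5.2 0.1
  endloop
 endfacet
 facet normal 0.431 -0.515 -0.741
  outer loop
   vertex 4.2 4.9 0.3
   vertex 4.3 1.1 3.0
   vertex 1.5 2.5 0.4
  endloop
 endfacet
 facet normal 0.927 0.062 -0.371
  outer loop
   vertex 4.2 4.9 0.3
   vertex 4.1 5.2 0.1
   vertex 5.5 2.8 3.2
  endloop
 endfacet
 facet normal 0.683 -0.411 -0.604
  outer loop
   vertex 4.2 4.9 0.3
   vertex 5.5 2.8 3.2
   vertex 4.3 1.1 3.0
  endloop
 endfacet
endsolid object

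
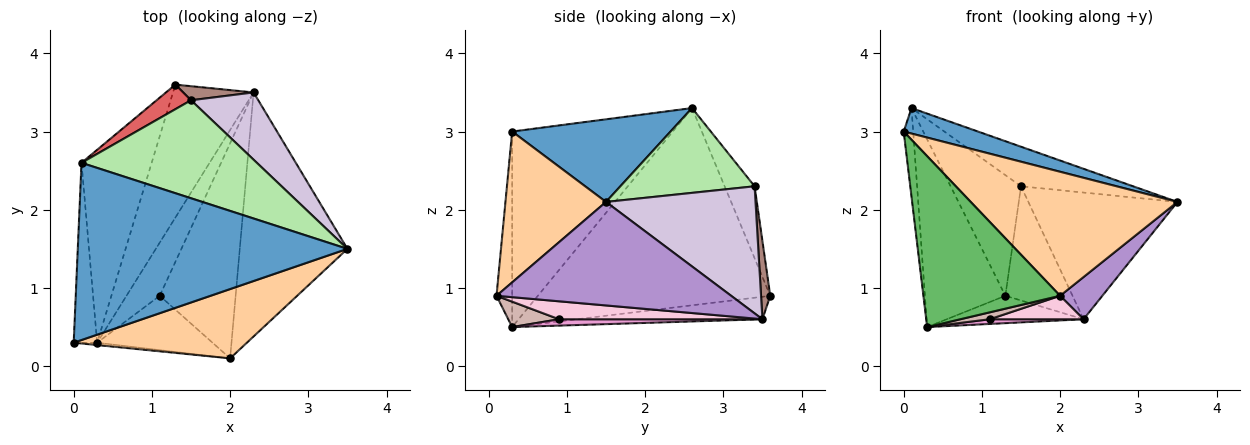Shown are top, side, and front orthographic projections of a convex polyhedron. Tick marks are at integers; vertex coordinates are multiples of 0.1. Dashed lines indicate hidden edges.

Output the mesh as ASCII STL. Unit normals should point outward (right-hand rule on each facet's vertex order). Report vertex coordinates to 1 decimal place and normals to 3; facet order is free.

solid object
 facet normal 0.290 -0.136 0.947
  outer loop
   vertex 0.1 2.6 3.3
   vertex 0.0 0.3 3.0
   vertex 3.5 1.5 2.1
  endloop
 endfacet
 facet normal -0.991 0.059 -0.119
  outer loop
   vertex 0.1 2.6 3.3
   vertex 0.3 0.3 0.5
   vertex 0.0 0.3 3.0
  endloop
 endfacet
 facet normal -0.896 0.310 -0.319
  outer loop
   vertex 0.1 2.6 3.3
   vertex 1.3 3.6 0.9
   vertex 0.3 0.3 0.5
  endloop
 endfacet
 facet normal 0.391 -0.804 0.449
  outer loop
   vertex 2.0 0.1 0.9
   vertex 3.5 1.5 2.1
   vertex 0.0 0.3 3.0
  endloop
 endfacet
 facet normal -0.114 -0.993 -0.014
  outer loop
   vertex 2.0 0.1 0.9
   vertex 0.0 0.3 3.0
   vertex 0.3 0.3 0.5
  endloop
 endfacet
 facet normal 0.409 0.342 0.846
  outer loop
   vertex 1.5 3.4 2.3
   vertex 0.1 2.6 3.3
   vertex 3.5 1.5 2.1
  endloop
 endfacet
 facet normal -0.385 0.904 0.184
  outer loop
   vertex 1.5 3.4 2.3
   vertex 1.3 3.6 0.9
   vertex 0.1 2.6 3.3
  endloop
 endfacet
 facet normal -0.264 0.195 -0.945
  outer loop
   vertex 2.3 3.5 0.6
   vertex 0.3 0.3 0.5
   vertex 1.3 3.6 0.9
  endloop
 endfacet
 facet normal 0.688 -0.124 -0.715
  outer loop
   vertex 2.3 3.5 0.6
   vertex 3.5 1.5 2.1
   vertex 2.0 0.1 0.9
  endloop
 endfacet
 facet normal 0.663 0.661 0.351
  outer loop
   vertex 2.3 3.5 0.6
   vertex 1.5 3.4 2.3
   vertex 3.5 1.5 2.1
  endloop
 endfacet
 facet normal 0.135 0.983 0.121
  outer loop
   vertex 2.3 3.5 0.6
   vertex 1.3 3.6 0.9
   vertex 1.5 3.4 2.3
  endloop
 endfacet
 facet normal 0.214 -0.123 -0.969
  outer loop
   vertex 1.1 0.9 0.6
   vertex 2.0 0.1 0.9
   vertex 0.3 0.3 0.5
  endloop
 endfacet
 facet normal 0.187 -0.086 -0.979
  outer loop
   vertex 1.1 0.9 0.6
   vertex 0.3 0.3 0.5
   vertex 2.3 3.5 0.6
  endloop
 endfacet
 facet normal 0.229 -0.106 -0.968
  outer loop
   vertex 1.1 0.9 0.6
   vertex 2.3 3.5 0.6
   vertex 2.0 0.1 0.9
  endloop
 endfacet
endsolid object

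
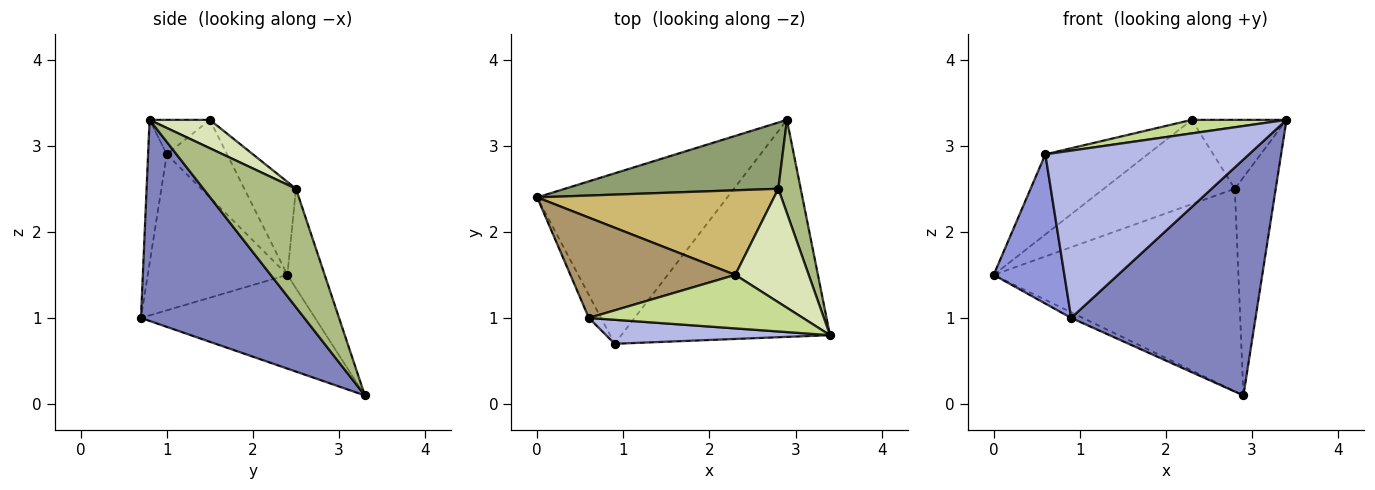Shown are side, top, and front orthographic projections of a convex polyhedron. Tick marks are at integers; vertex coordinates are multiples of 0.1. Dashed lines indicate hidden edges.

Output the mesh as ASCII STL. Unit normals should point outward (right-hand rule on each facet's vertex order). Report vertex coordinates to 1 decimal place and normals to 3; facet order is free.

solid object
 facet normal -0.442 0.030 -0.897
  outer loop
   vertex 0.9 0.7 1.0
   vertex 0.0 2.4 1.5
   vertex 2.9 3.3 0.1
  endloop
 endfacet
 facet normal 0.546 -0.616 -0.567
  outer loop
   vertex 0.9 0.7 1.0
   vertex 2.9 3.3 0.1
   vertex 3.4 0.8 3.3
  endloop
 endfacet
 facet normal -0.890 -0.451 -0.069
  outer loop
   vertex 0.6 1.0 2.9
   vertex 0.0 2.4 1.5
   vertex 0.9 0.7 1.0
  endloop
 endfacet
 facet normal -0.091 -0.986 0.141
  outer loop
   vertex 0.6 1.0 2.9
   vertex 0.9 0.7 1.0
   vertex 3.4 0.8 3.3
  endloop
 endfacet
 facet normal -0.143 0.941 0.308
  outer loop
   vertex 2.8 2.5 2.5
   vertex 2.9 3.3 0.1
   vertex 0.0 2.4 1.5
  endloop
 endfacet
 facet normal 0.901 0.398 0.170
  outer loop
   vertex 2.8 2.5 2.5
   vertex 3.4 0.8 3.3
   vertex 2.9 3.3 0.1
  endloop
 endfacet
 facet normal -0.154 -0.242 0.958
  outer loop
   vertex 2.3 1.5 3.3
   vertex 0.6 1.0 2.9
   vertex 3.4 0.8 3.3
  endloop
 endfacet
 facet normal 0.314 0.493 0.812
  outer loop
   vertex 2.3 1.5 3.3
   vertex 3.4 0.8 3.3
   vertex 2.8 2.5 2.5
  endloop
 endfacet
 facet normal -0.345 0.586 0.734
  outer loop
   vertex 2.3 1.5 3.3
   vertex 0.0 2.4 1.5
   vertex 0.6 1.0 2.9
  endloop
 endfacet
 facet normal -0.268 0.680 0.682
  outer loop
   vertex 2.3 1.5 3.3
   vertex 2.8 2.5 2.5
   vertex 0.0 2.4 1.5
  endloop
 endfacet
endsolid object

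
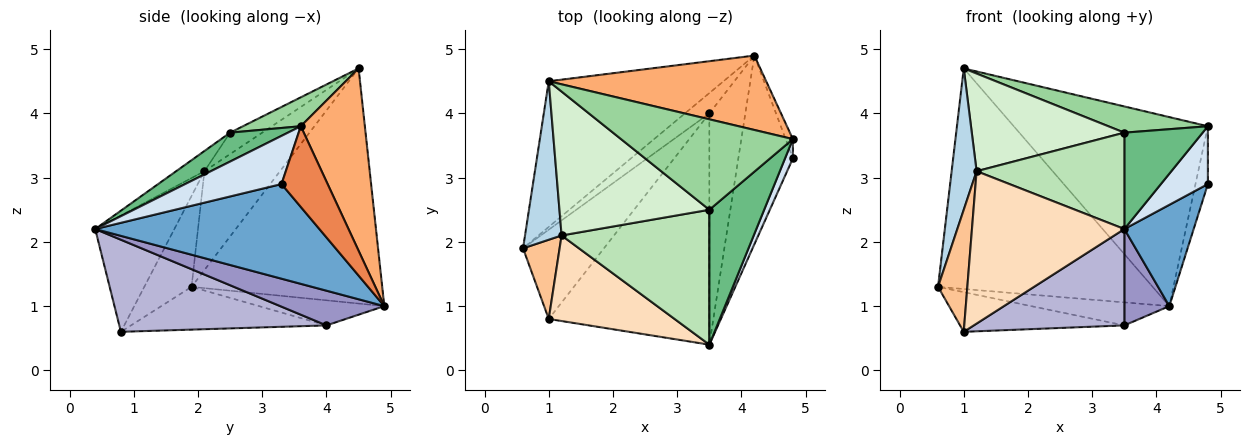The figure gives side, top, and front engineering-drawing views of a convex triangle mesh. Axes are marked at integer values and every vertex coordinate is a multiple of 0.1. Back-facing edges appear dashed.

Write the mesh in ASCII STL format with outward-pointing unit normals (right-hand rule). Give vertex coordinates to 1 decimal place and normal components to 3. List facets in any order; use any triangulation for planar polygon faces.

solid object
 facet normal 0.837 -0.259 -0.482
  outer loop
   vertex 4.2 4.9 1.0
   vertex 4.8 3.3 2.9
   vertex 3.5 0.4 2.2
  endloop
 endfacet
 facet normal -0.596 0.670 -0.443
  outer loop
   vertex 4.2 4.9 1.0
   vertex 0.6 1.9 1.3
   vertex 1.0 4.5 4.7
  endloop
 endfacet
 facet normal -0.896 -0.296 0.331
  outer loop
   vertex 1.2 2.1 3.1
   vertex 1.0 4.5 4.7
   vertex 0.6 1.9 1.3
  endloop
 endfacet
 facet normal 0.889 -0.434 0.145
  outer loop
   vertex 4.8 3.6 3.8
   vertex 3.5 0.4 2.2
   vertex 4.8 3.3 2.9
  endloop
 endfacet
 facet normal 0.962 0.258 -0.086
  outer loop
   vertex 4.8 3.6 3.8
   vertex 4.8 3.3 2.9
   vertex 4.2 4.9 1.0
  endloop
 endfacet
 facet normal 0.294 0.890 0.350
  outer loop
   vertex 4.8 3.6 3.8
   vertex 4.2 4.9 1.0
   vertex 1.0 4.5 4.7
  endloop
 endfacet
 facet normal -0.804 -0.498 0.323
  outer loop
   vertex 1.0 0.8 0.6
   vertex 1.2 2.1 3.1
   vertex 0.6 1.9 1.3
  endloop
 endfacet
 facet normal -0.413 -0.794 0.446
  outer loop
   vertex 1.0 0.8 0.6
   vertex 3.5 0.4 2.2
   vertex 1.2 2.1 3.1
  endloop
 endfacet
 facet normal 0.394 -0.534 0.748
  outer loop
   vertex 3.5 2.5 3.7
   vertex 3.5 0.4 2.2
   vertex 4.8 3.6 3.8
  endloop
 endfacet
 facet normal 0.160 -0.275 0.948
  outer loop
   vertex 3.5 2.5 3.7
   vertex 4.8 3.6 3.8
   vertex 1.0 4.5 4.7
  endloop
 endfacet
 facet normal -0.111 -0.578 0.809
  outer loop
   vertex 3.5 2.5 3.7
   vertex 1.2 2.1 3.1
   vertex 3.5 0.4 2.2
  endloop
 endfacet
 facet normal -0.117 -0.558 0.822
  outer loop
   vertex 3.5 2.5 3.7
   vertex 1.0 4.5 4.7
   vertex 1.2 2.1 3.1
  endloop
 endfacet
 facet normal 0.665 -0.287 -0.689
  outer loop
   vertex 3.5 4.0 0.7
   vertex 4.2 4.9 1.0
   vertex 3.5 0.4 2.2
  endloop
 endfacet
 facet normal 0.468 -0.340 -0.816
  outer loop
   vertex 3.5 4.0 0.7
   vertex 3.5 0.4 2.2
   vertex 1.0 0.8 0.6
  endloop
 endfacet
 facet normal -0.562 0.620 -0.548
  outer loop
   vertex 3.5 4.0 0.7
   vertex 0.6 1.9 1.3
   vertex 4.2 4.9 1.0
  endloop
 endfacet
 facet normal -0.435 0.366 -0.823
  outer loop
   vertex 3.5 4.0 0.7
   vertex 1.0 0.8 0.6
   vertex 0.6 1.9 1.3
  endloop
 endfacet
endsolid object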